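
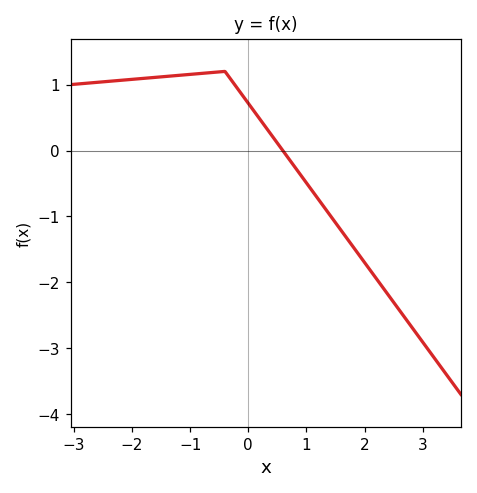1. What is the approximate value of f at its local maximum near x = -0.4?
1.2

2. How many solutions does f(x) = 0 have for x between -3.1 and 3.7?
1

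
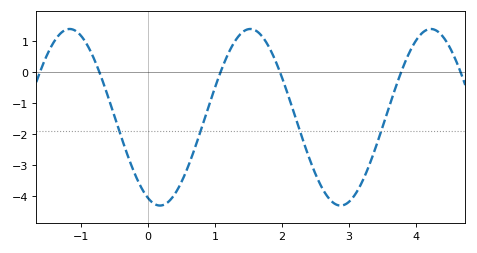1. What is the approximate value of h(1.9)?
0.4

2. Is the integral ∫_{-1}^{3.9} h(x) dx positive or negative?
negative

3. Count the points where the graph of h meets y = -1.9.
4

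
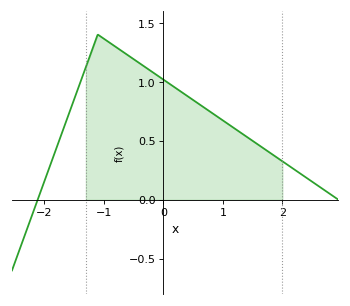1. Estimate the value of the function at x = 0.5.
0.85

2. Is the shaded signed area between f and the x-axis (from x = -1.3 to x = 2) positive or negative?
positive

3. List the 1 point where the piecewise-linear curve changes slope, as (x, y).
(-1.1, 1.4)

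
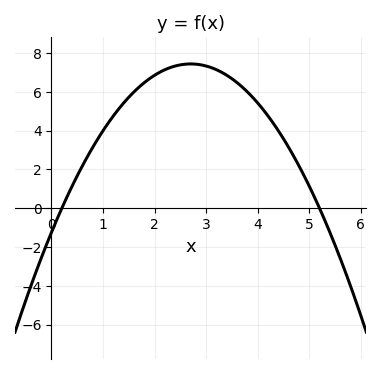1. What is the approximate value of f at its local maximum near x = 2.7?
7.44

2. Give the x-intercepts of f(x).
0.2, 5.2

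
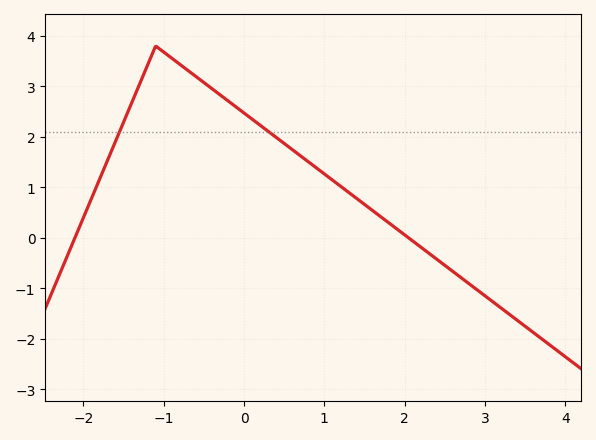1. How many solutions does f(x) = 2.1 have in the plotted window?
2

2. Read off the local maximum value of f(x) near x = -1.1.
3.8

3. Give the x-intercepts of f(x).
-2.1, 2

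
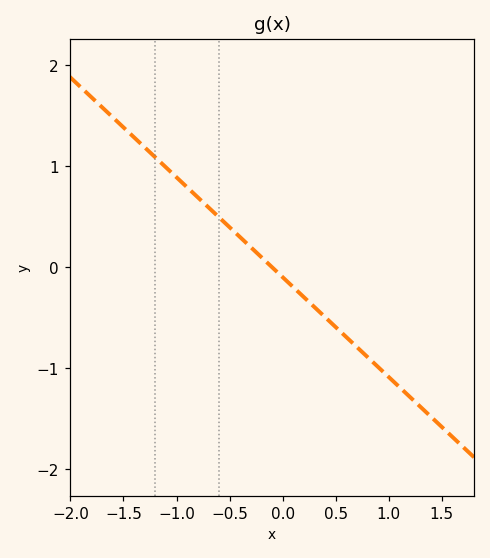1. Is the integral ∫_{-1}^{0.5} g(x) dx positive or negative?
positive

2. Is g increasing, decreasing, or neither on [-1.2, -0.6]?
decreasing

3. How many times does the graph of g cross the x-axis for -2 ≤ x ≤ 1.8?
1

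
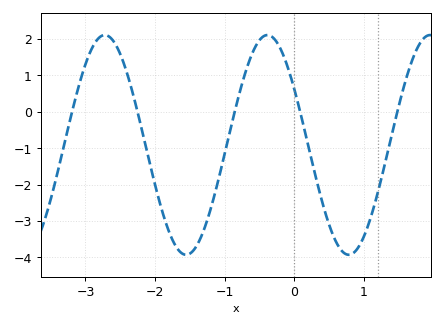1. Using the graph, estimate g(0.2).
-0.9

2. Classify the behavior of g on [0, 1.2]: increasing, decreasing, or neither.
neither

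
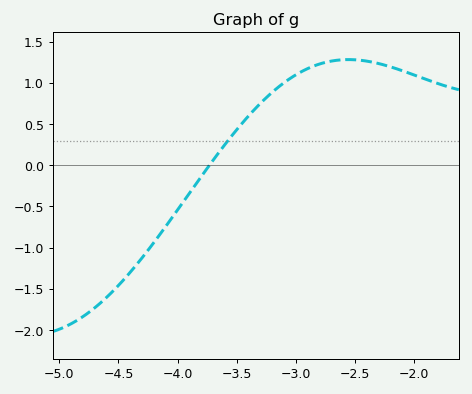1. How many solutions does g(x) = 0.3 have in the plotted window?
1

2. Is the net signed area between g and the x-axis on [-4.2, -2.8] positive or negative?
positive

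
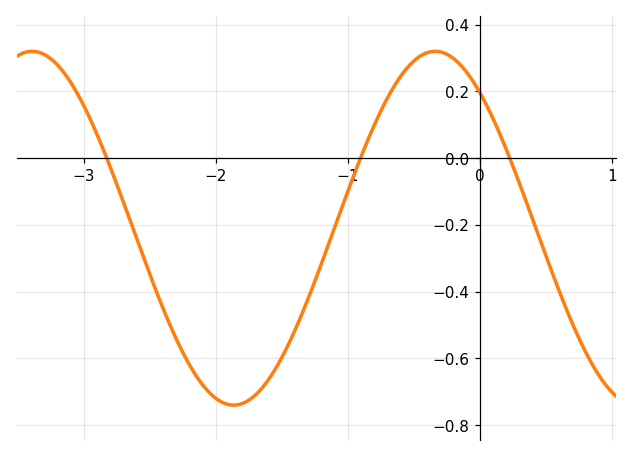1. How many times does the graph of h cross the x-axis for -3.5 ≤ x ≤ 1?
3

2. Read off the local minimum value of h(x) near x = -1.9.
-0.74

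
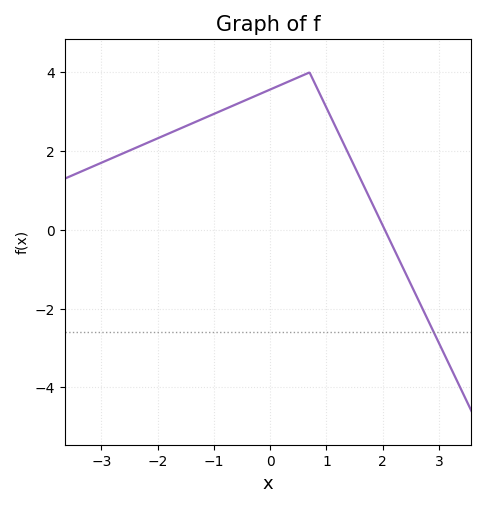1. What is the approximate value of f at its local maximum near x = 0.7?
4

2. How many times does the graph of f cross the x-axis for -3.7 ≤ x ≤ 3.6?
1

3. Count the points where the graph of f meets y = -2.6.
1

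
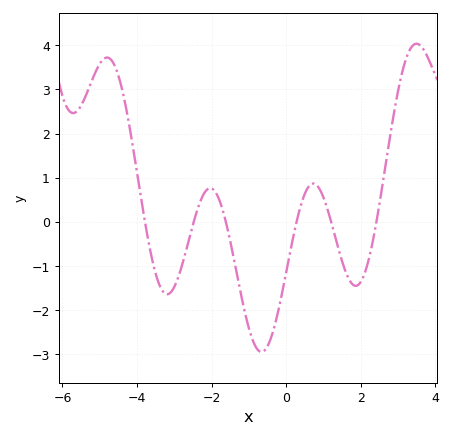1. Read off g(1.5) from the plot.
-0.9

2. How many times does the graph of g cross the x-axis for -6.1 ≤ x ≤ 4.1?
6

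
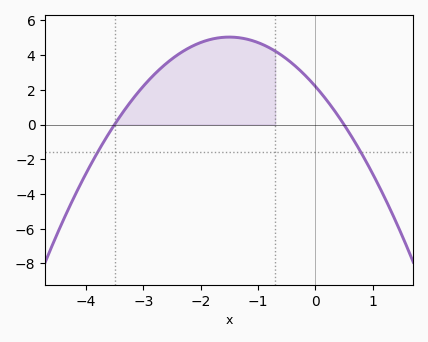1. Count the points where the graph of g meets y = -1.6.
2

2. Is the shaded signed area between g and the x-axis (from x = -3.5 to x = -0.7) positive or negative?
positive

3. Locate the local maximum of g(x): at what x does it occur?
-1.5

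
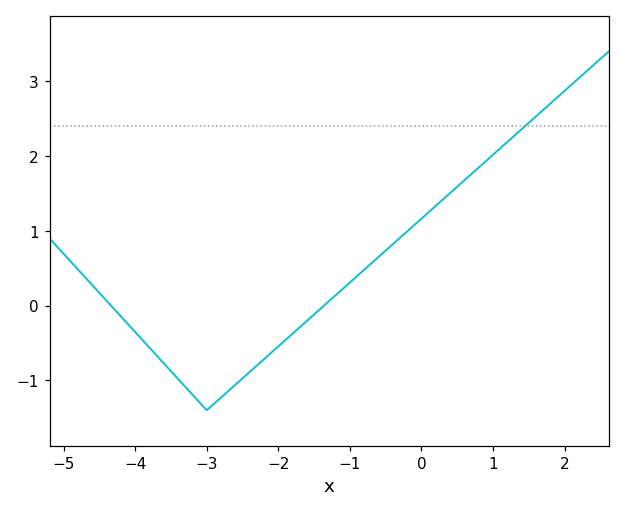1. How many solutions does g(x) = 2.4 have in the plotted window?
1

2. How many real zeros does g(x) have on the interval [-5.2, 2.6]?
2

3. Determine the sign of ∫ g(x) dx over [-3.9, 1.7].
positive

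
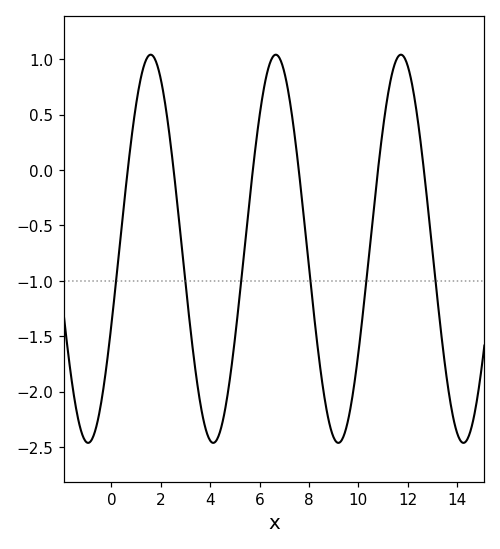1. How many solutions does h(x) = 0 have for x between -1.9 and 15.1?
6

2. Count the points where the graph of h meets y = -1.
6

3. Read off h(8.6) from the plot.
-2.01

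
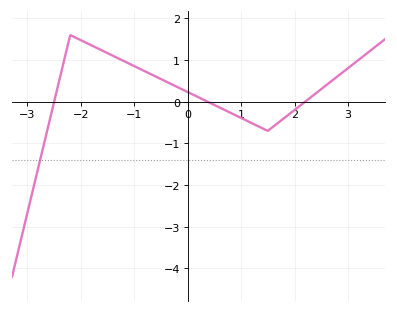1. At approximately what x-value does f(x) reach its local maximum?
-2.2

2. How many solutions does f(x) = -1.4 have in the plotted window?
1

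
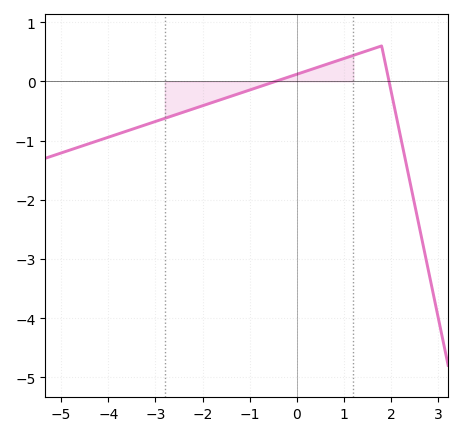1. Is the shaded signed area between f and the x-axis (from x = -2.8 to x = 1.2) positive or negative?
negative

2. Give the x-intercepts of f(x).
-0.4, 2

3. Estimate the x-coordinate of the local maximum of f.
1.8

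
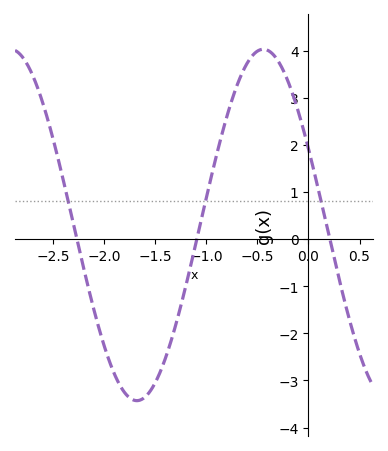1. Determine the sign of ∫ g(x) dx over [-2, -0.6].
negative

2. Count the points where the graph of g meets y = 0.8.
3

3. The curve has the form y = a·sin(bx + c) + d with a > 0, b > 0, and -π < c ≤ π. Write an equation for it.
y = 3.73sin(2.54x + 2.69) + 0.3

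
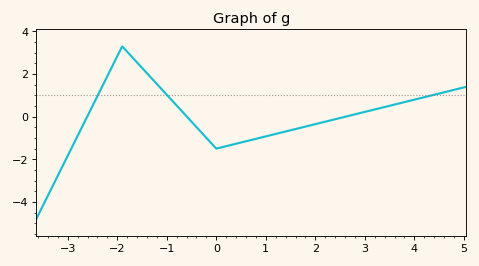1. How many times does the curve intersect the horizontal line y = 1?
3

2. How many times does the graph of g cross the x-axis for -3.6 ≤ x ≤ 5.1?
3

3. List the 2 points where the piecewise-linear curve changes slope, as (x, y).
(-1.9, 3.3); (0, -1.5)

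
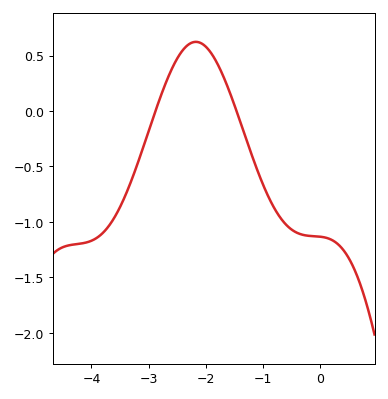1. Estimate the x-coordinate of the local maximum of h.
-2.17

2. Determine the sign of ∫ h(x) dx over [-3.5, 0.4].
negative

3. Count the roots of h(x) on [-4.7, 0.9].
2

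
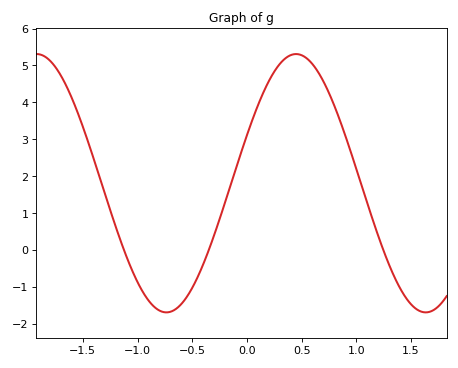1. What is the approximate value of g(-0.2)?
1.3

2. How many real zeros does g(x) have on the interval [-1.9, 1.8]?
3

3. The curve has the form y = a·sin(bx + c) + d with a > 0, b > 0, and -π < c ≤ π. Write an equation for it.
y = 3.5sin(2.6x + 0.38) + 1.81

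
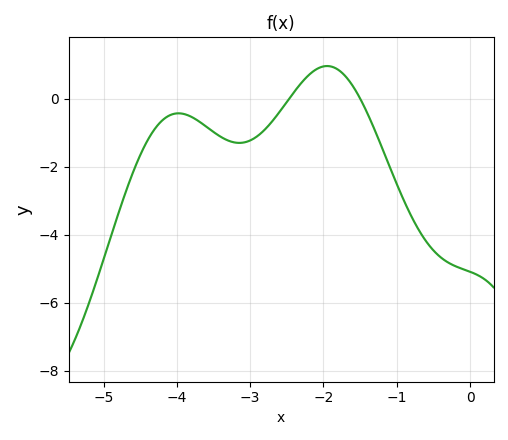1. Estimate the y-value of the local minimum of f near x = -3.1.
-1.29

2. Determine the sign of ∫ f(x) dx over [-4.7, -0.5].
negative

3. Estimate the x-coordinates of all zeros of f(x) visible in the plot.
-2.47, -1.5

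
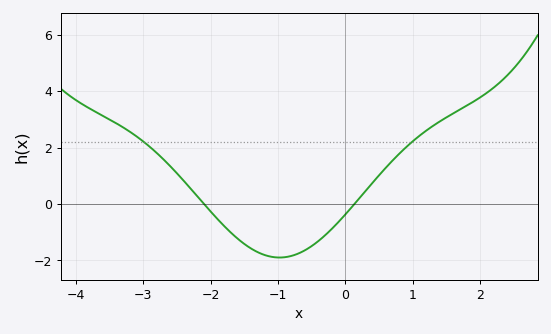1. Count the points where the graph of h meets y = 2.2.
2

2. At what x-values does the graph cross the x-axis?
-2.1, 0.1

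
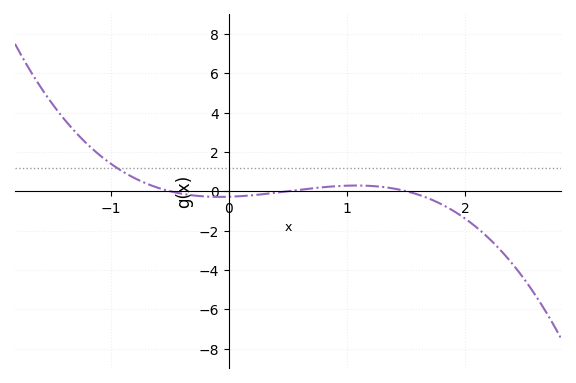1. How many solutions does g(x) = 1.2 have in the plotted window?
1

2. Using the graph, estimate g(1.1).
0.2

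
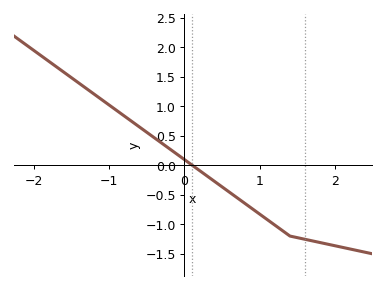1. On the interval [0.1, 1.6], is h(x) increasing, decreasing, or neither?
decreasing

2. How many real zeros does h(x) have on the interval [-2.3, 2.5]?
1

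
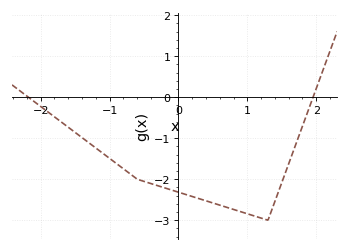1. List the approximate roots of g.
-2.2, 2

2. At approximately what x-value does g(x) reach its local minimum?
1.3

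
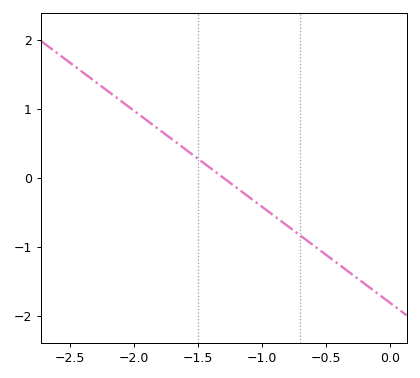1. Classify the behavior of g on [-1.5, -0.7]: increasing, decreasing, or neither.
decreasing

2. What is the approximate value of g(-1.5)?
0.278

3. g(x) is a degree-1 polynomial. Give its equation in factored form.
y = -1.39(x + 1.3)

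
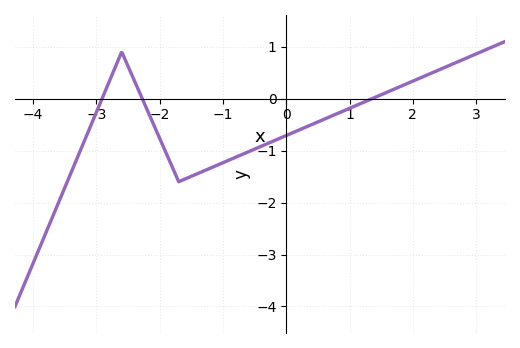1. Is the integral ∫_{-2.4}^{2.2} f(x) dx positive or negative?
negative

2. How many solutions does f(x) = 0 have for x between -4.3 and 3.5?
3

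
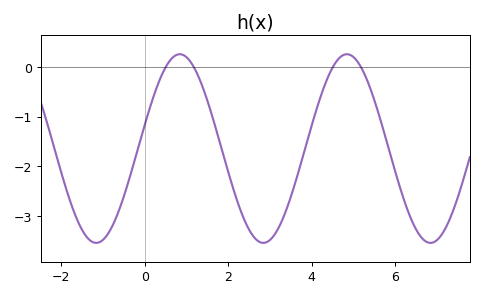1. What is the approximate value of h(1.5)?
-0.7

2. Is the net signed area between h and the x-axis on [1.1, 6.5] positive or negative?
negative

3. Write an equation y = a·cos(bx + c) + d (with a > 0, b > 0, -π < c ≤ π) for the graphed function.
y = 1.9cos(1.6x - 1.3) - 1.64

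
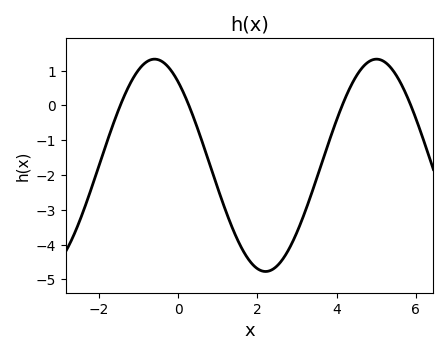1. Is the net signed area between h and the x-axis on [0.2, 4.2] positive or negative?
negative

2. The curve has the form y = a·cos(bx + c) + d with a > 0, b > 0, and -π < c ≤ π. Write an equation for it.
y = 3.05cos(1.12x + 0.67) - 1.72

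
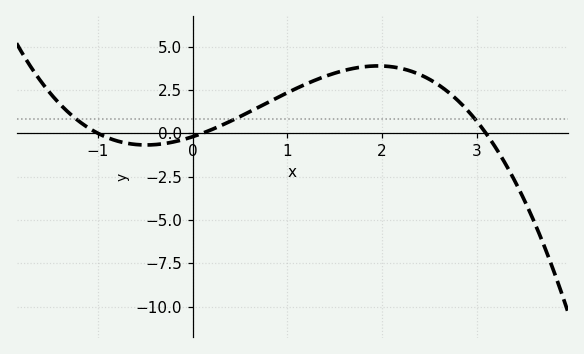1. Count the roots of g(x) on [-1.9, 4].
3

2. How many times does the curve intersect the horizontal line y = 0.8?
3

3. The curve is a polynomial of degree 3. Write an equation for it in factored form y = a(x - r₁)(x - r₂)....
y = -0.62(x + 1)(x - 0.1)(x - 3.1)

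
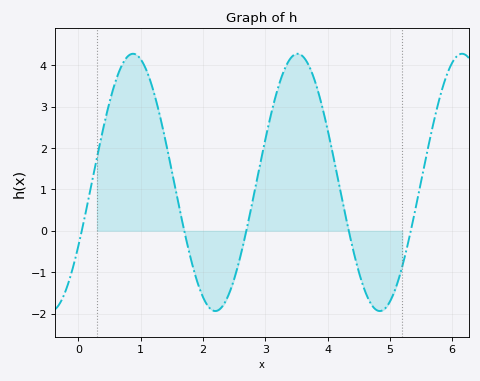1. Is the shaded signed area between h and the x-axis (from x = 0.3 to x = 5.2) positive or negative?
positive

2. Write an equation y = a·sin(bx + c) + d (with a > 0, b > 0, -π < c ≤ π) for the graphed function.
y = 3.11sin(2.38x - 0.52) + 1.17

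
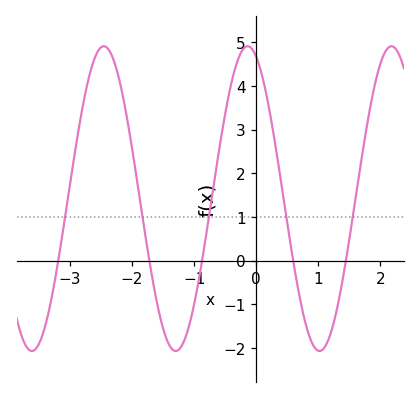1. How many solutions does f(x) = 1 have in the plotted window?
5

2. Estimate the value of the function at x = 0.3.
2.7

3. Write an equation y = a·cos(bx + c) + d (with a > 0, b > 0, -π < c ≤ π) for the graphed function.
y = 3.49cos(2.7x + 0.37) + 1.42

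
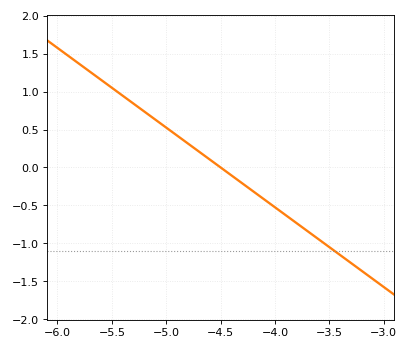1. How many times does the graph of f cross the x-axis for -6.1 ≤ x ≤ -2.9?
1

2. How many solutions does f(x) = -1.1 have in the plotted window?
1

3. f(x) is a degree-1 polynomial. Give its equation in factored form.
y = -1.05(x + 4.5)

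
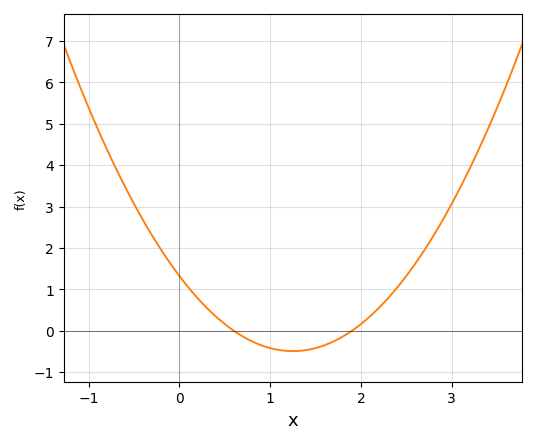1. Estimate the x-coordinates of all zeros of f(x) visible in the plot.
0.6, 1.9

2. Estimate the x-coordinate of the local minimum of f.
1.25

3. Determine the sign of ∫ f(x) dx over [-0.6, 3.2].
positive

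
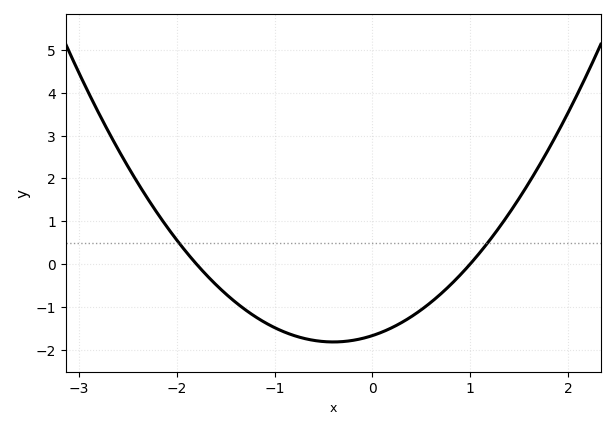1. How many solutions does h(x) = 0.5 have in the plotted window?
2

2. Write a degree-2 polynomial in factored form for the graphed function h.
y = 0.93(x + 1.8)(x - 1)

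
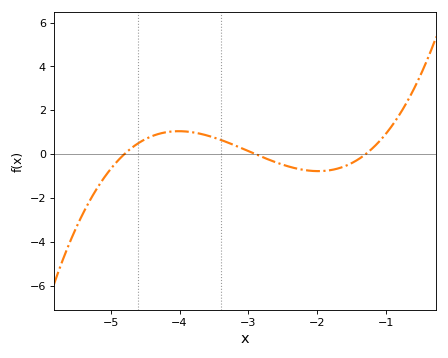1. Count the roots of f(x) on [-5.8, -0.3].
3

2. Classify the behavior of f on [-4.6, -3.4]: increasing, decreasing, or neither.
neither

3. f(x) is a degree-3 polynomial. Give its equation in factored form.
y = 0.44(x + 4.8)(x + 2.9)(x + 1.3)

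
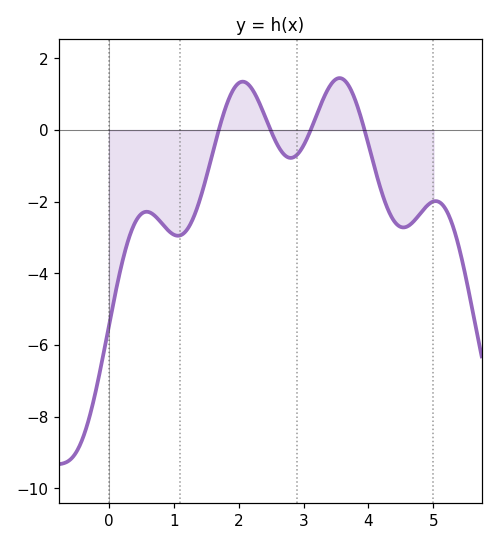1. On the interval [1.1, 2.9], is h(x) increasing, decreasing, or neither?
neither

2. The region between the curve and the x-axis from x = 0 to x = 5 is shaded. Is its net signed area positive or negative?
negative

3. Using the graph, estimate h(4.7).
-2.6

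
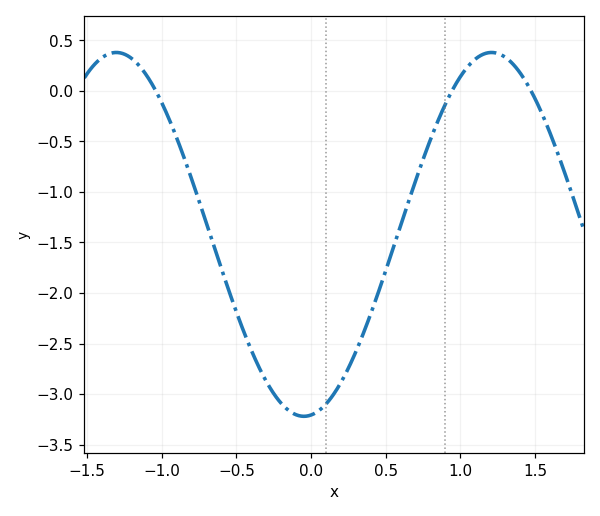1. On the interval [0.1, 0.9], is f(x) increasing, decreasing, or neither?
increasing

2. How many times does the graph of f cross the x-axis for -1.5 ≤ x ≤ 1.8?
3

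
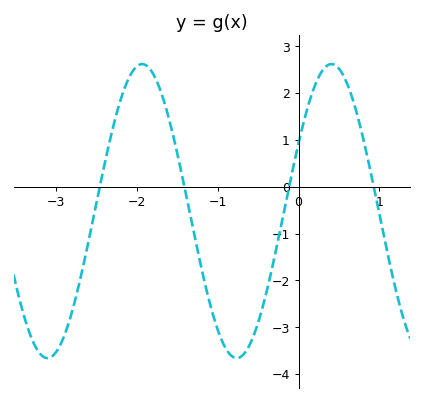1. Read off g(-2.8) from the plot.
-2.6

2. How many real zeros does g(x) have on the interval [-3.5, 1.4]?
4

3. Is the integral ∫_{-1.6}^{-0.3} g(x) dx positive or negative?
negative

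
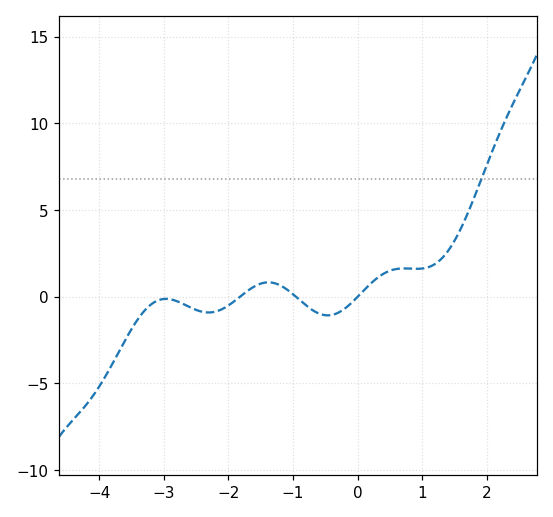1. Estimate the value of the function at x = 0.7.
1.5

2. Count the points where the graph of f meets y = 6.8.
1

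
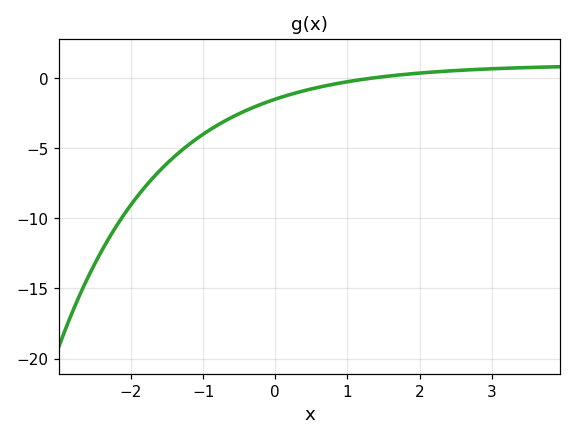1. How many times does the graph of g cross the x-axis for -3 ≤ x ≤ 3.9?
1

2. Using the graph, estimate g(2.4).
0.52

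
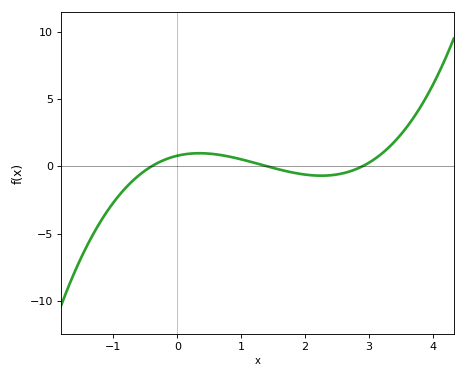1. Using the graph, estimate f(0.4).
1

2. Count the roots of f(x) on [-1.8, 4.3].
3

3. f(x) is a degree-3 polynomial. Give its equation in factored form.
y = 0.48(x + 0.4)(x - 1.4)(x - 2.9)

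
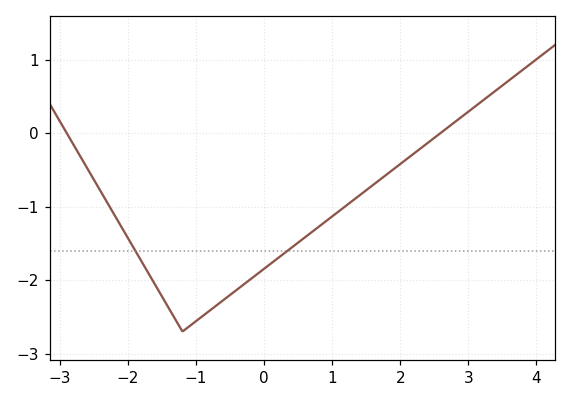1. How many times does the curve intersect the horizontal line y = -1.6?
2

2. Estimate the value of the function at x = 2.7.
0.08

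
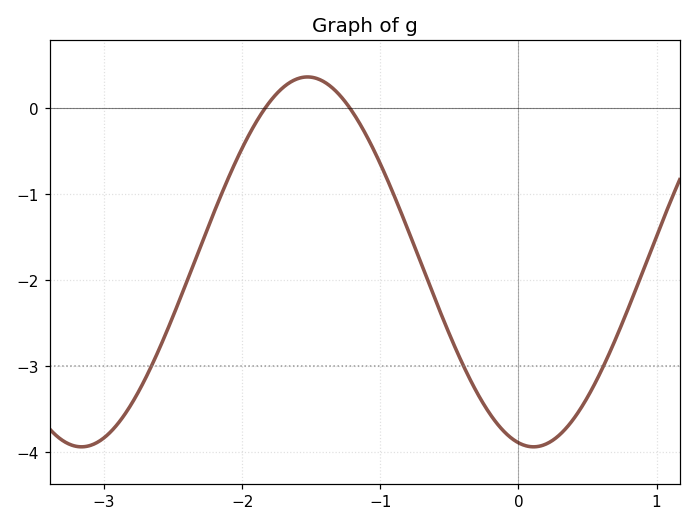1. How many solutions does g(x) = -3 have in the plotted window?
3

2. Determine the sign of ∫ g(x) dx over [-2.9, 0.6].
negative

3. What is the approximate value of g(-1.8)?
0.1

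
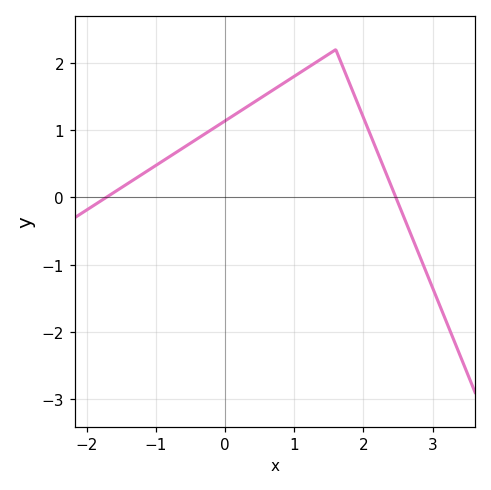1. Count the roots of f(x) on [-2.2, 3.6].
2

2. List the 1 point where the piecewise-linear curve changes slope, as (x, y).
(1.6, 2.2)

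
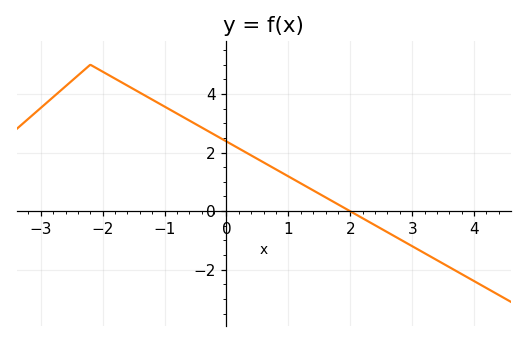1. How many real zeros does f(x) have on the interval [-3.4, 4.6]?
1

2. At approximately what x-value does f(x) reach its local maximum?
-2.2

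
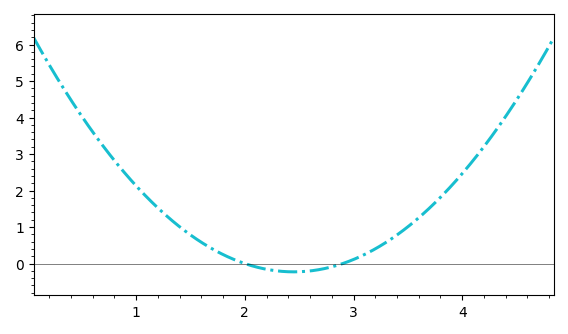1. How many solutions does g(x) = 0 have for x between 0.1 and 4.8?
2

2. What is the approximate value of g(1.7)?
0.403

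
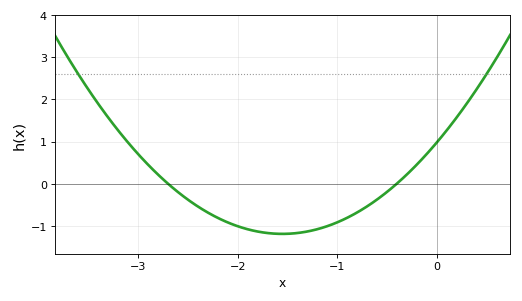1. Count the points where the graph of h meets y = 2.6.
2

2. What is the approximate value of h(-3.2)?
1.3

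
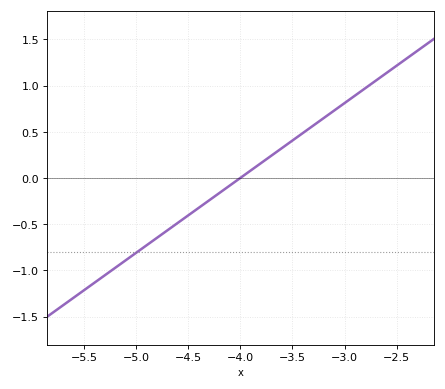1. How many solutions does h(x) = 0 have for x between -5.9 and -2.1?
1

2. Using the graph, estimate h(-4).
0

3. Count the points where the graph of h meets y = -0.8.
1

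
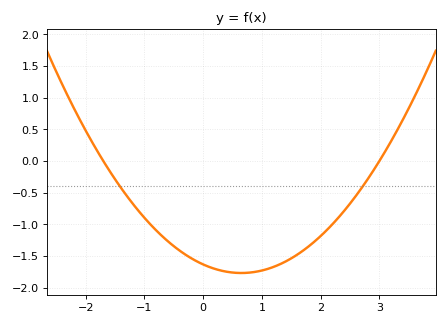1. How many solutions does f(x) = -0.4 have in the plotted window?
2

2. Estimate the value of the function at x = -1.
-0.896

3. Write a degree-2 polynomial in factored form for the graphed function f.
y = 0.32(x + 1.7)(x - 3)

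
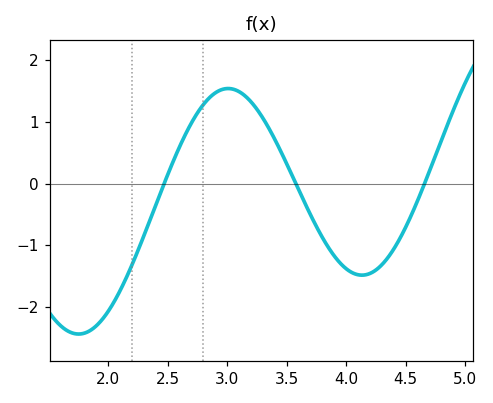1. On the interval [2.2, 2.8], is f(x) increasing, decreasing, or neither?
increasing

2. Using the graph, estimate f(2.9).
1.5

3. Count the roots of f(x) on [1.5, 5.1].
3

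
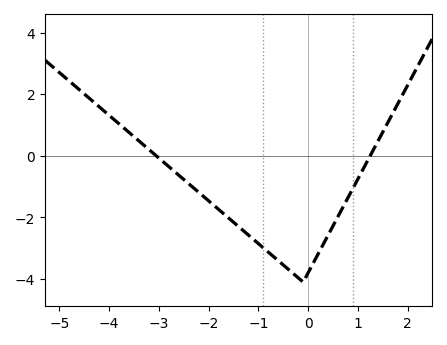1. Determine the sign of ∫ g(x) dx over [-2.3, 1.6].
negative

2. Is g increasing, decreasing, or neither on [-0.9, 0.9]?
neither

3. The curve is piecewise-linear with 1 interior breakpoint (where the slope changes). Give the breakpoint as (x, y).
(-0.1, -4.1)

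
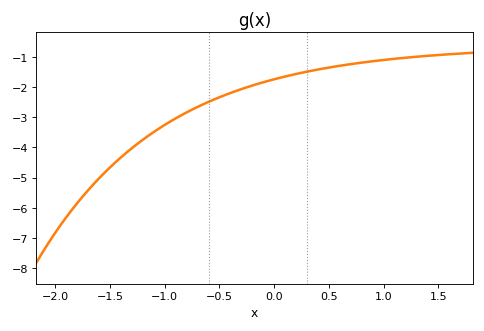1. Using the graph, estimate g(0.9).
-1.14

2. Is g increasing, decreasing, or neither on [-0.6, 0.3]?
increasing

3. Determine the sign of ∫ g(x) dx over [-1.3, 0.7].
negative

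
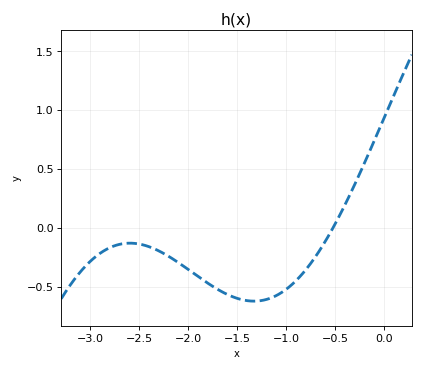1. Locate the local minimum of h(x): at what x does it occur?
-1.35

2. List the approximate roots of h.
-0.5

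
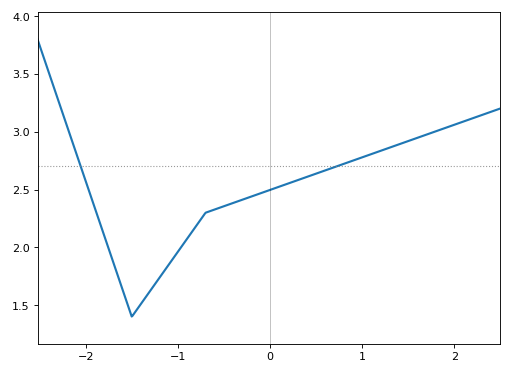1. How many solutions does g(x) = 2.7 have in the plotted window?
2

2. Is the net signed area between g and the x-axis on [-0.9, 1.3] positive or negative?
positive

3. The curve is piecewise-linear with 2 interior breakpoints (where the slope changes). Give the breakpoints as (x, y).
(-1.5, 1.4); (-0.7, 2.3)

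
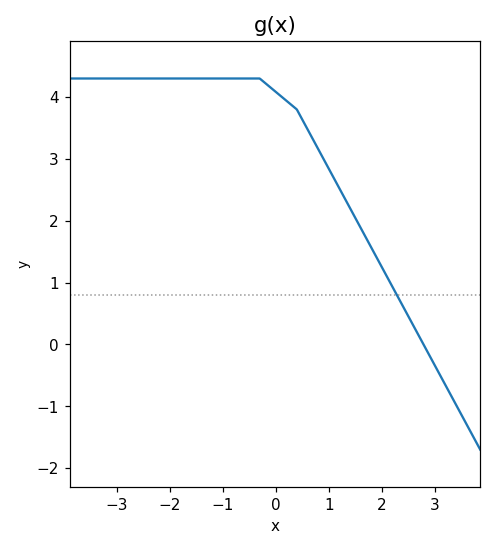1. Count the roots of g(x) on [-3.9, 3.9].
1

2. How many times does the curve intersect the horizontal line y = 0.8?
1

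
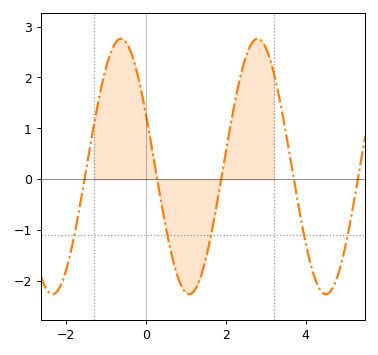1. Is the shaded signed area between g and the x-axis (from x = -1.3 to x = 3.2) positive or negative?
positive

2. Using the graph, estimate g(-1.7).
-0.8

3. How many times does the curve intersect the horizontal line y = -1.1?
5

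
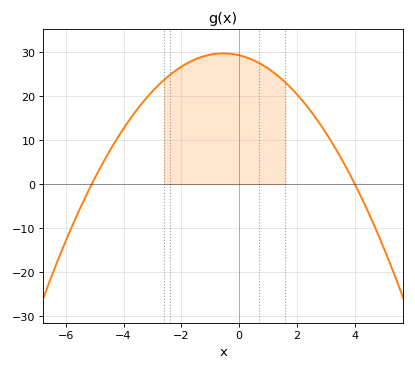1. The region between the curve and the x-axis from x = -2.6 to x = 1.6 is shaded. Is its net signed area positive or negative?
positive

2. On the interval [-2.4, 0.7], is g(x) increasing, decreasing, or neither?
neither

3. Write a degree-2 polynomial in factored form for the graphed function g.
y = -1.44(x + 5.1)(x - 4)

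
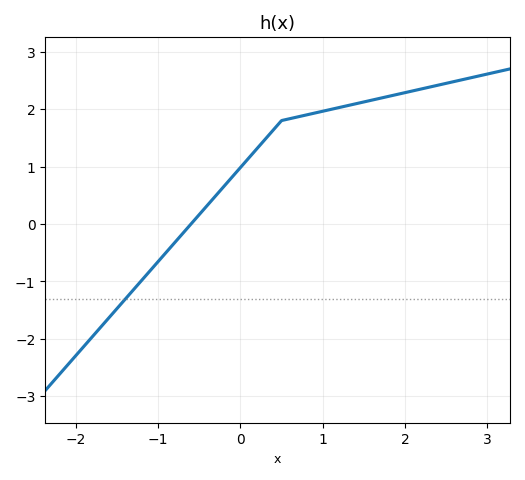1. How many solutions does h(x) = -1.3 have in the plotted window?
1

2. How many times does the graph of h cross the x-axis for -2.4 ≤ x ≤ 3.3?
1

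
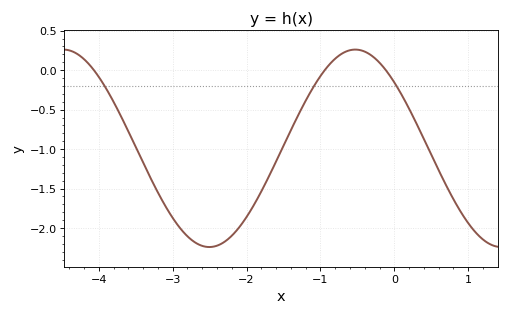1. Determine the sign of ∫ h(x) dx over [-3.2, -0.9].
negative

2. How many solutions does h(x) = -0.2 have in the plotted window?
3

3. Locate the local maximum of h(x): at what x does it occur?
-0.527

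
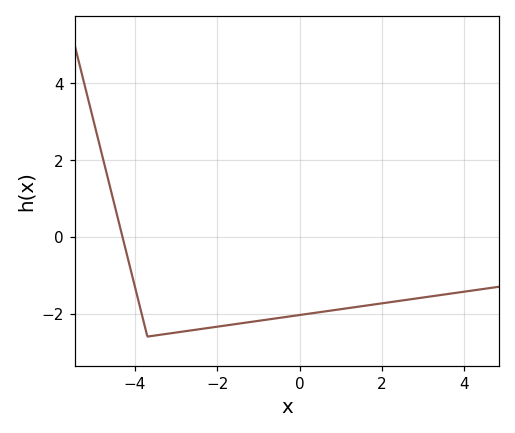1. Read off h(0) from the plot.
-2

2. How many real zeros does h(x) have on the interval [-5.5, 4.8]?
1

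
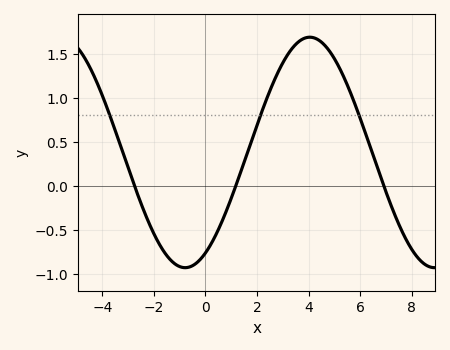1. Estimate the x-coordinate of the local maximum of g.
4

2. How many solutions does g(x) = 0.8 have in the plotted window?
3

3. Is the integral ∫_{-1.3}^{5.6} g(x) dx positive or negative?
positive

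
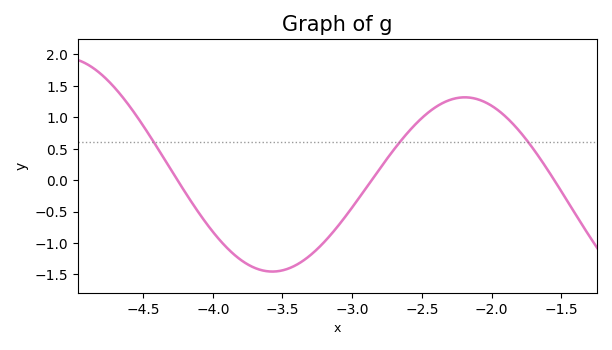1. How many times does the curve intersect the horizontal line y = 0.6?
3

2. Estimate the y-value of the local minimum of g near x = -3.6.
-1.45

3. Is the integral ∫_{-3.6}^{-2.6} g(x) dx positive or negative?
negative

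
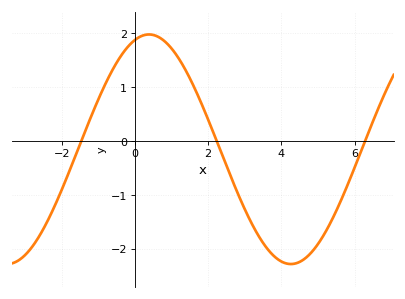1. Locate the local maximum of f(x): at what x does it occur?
0.384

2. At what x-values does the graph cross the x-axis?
-1.47, 2.23, 6.29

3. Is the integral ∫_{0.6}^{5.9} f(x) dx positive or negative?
negative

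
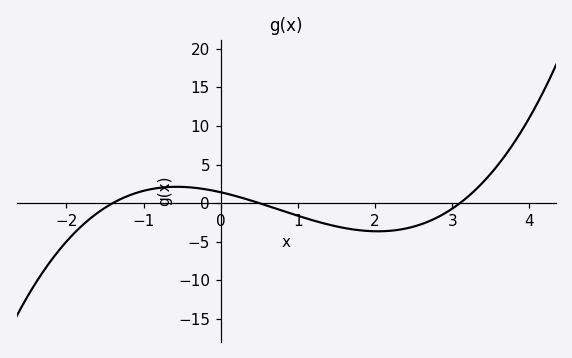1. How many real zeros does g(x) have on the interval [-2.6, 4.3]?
3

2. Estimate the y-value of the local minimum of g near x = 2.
-3.65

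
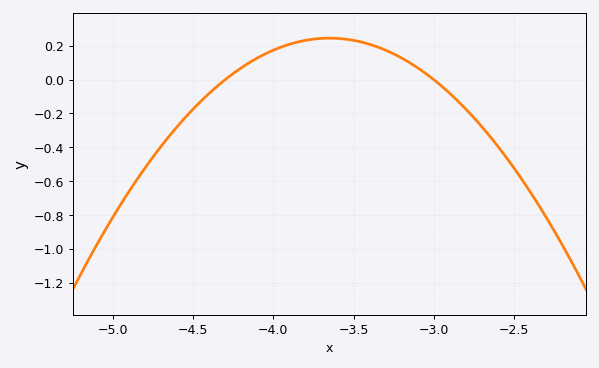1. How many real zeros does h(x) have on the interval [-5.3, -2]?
2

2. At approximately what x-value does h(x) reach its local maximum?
-3.65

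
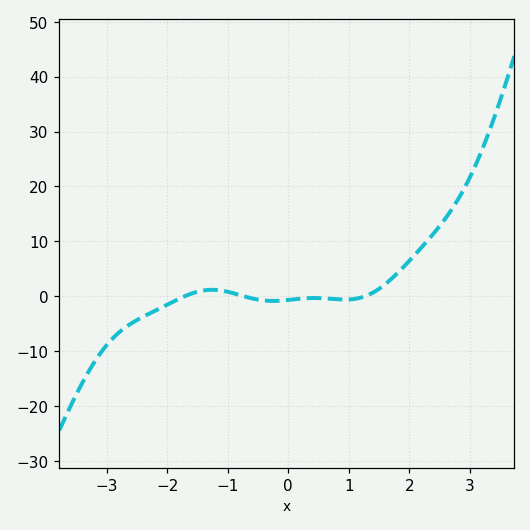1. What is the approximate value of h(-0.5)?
-1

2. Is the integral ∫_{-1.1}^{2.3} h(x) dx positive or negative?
positive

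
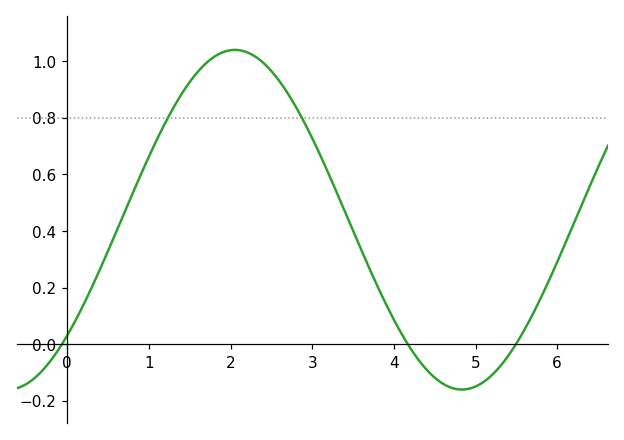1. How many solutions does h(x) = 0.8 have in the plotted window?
2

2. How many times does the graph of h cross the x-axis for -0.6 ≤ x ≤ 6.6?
3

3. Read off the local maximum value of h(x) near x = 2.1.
1.04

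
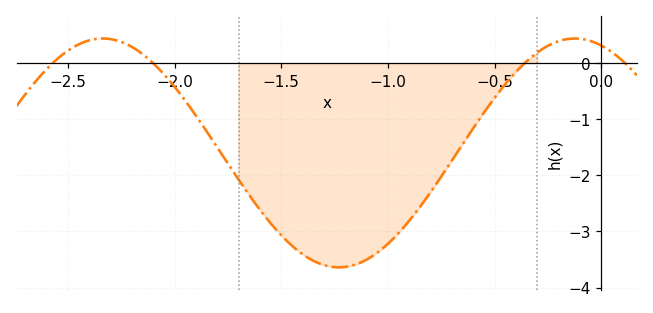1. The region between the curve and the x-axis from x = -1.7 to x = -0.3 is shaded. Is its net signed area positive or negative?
negative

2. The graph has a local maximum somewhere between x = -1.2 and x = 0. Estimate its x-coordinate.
-0.124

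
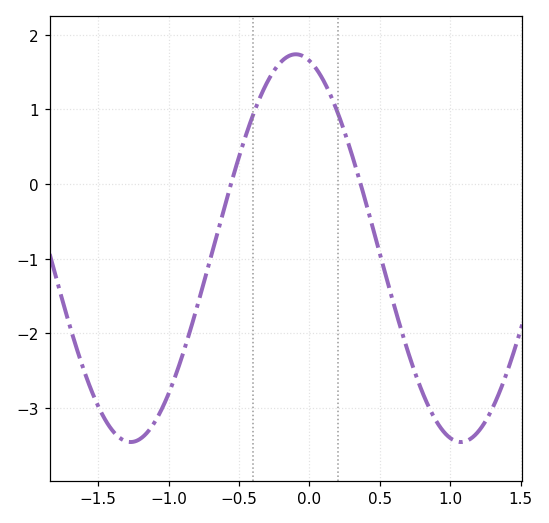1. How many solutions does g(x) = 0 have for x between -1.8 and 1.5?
2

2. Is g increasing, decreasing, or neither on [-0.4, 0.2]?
neither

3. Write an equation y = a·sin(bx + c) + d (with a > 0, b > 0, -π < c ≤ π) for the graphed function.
y = 2.6sin(2.7x + 1.8) - 0.86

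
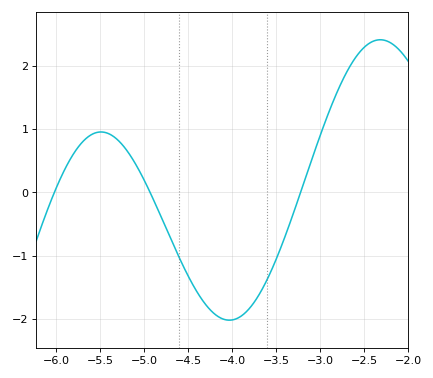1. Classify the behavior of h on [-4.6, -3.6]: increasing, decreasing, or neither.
neither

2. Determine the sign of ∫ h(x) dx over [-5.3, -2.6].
negative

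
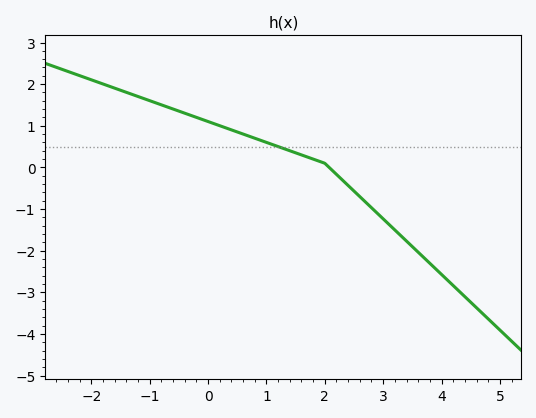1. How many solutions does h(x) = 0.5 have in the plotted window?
1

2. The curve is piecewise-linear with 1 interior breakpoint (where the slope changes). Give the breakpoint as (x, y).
(2, 0.1)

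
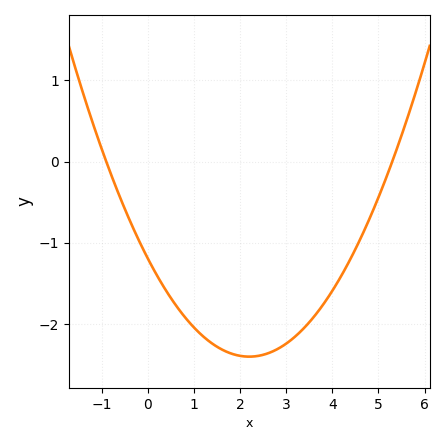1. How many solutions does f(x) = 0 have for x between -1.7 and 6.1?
2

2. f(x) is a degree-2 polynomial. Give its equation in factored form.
y = 0.25(x + 0.9)(x - 5.3)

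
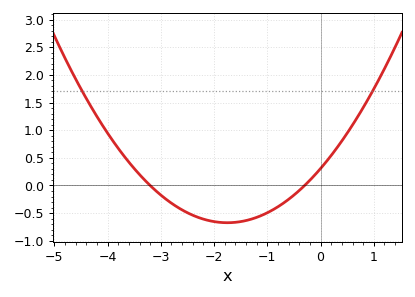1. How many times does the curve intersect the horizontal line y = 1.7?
2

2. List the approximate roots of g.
-3.2, -0.3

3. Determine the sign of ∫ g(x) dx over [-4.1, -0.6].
negative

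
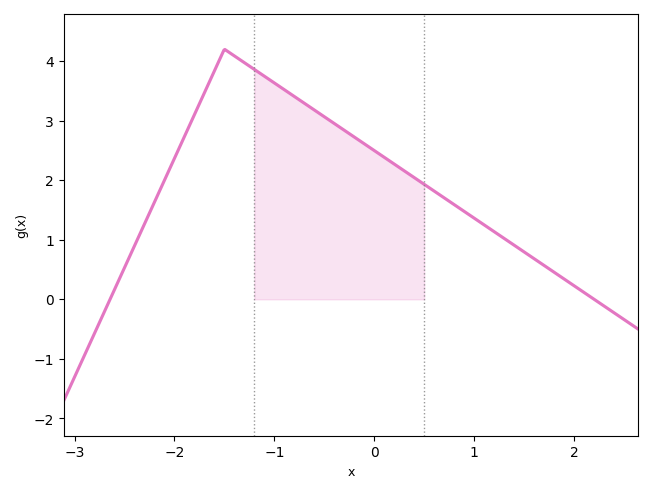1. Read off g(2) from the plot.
0.2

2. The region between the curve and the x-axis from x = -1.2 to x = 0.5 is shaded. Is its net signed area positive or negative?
positive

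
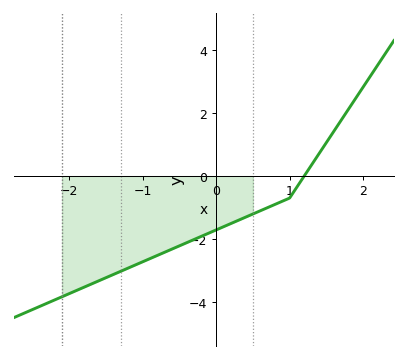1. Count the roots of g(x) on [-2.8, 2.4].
1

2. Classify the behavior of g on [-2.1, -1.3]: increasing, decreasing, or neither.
increasing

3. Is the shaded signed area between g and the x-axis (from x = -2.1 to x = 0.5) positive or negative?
negative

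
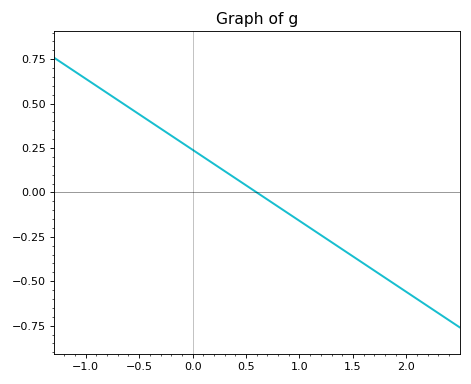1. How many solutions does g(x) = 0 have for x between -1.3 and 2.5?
1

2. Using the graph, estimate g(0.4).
0.08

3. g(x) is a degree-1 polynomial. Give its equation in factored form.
y = -0.4(x - 0.6)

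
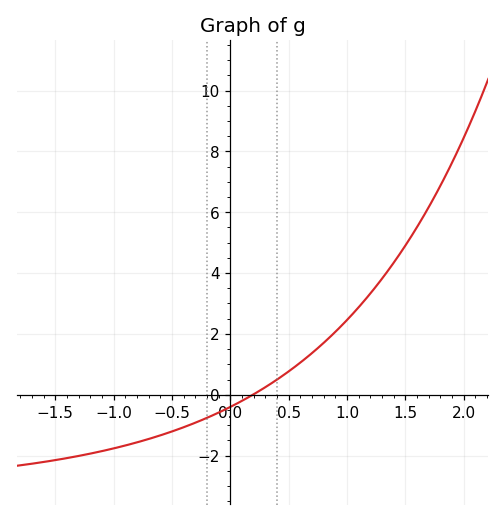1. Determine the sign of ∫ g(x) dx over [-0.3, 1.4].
positive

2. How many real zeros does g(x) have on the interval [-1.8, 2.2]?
1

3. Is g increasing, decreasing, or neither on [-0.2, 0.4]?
increasing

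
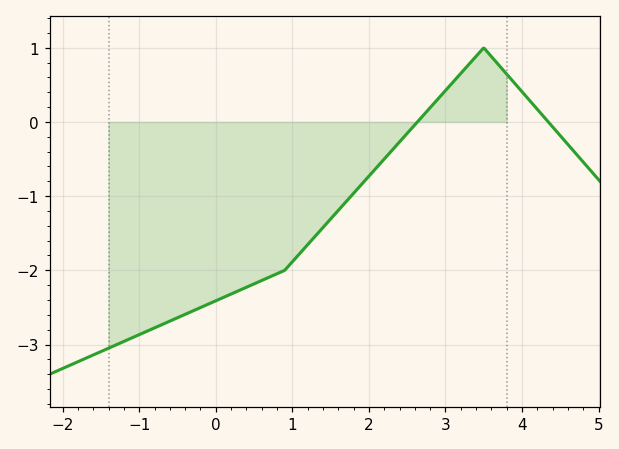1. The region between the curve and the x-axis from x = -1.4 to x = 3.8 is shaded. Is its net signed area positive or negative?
negative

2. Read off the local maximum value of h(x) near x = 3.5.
1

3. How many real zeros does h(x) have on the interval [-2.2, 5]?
2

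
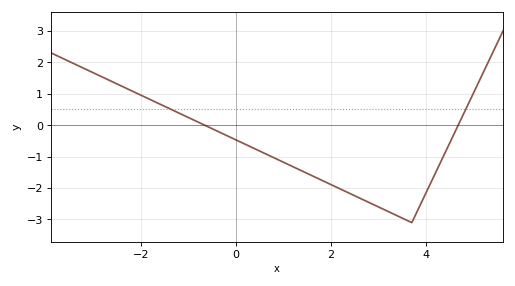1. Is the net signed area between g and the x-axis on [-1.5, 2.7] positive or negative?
negative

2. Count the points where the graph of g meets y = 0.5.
2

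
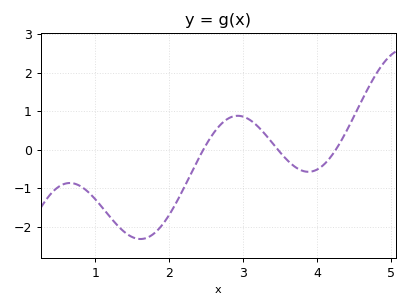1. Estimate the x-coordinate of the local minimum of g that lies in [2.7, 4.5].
3.9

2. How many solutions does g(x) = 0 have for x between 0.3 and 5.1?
3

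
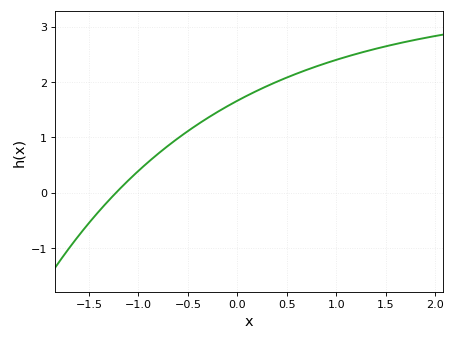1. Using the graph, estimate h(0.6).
2.15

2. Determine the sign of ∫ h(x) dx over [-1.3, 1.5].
positive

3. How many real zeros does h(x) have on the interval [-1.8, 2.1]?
1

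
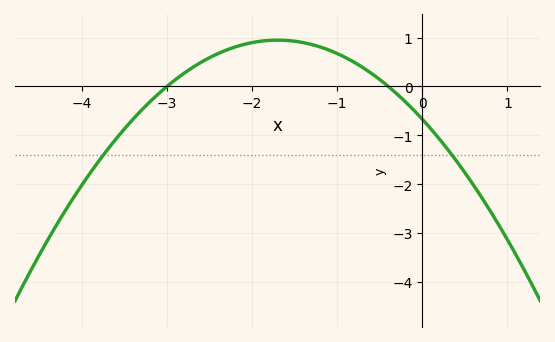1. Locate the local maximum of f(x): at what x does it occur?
-1.7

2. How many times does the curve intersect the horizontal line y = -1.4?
2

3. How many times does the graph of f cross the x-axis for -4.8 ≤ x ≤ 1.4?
2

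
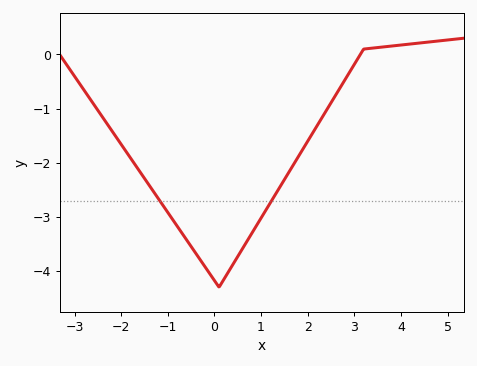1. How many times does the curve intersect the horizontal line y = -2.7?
2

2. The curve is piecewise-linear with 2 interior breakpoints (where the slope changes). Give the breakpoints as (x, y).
(0.1, -4.3); (3.2, 0.1)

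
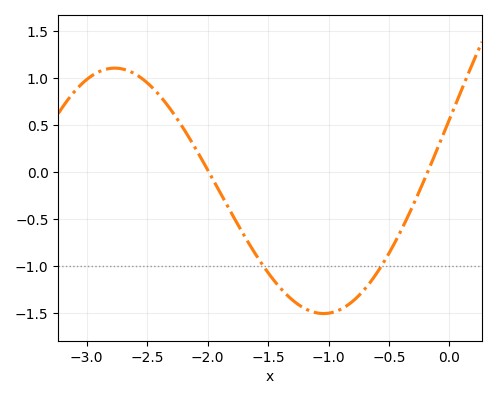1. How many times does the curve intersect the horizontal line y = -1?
2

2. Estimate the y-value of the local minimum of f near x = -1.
-1.5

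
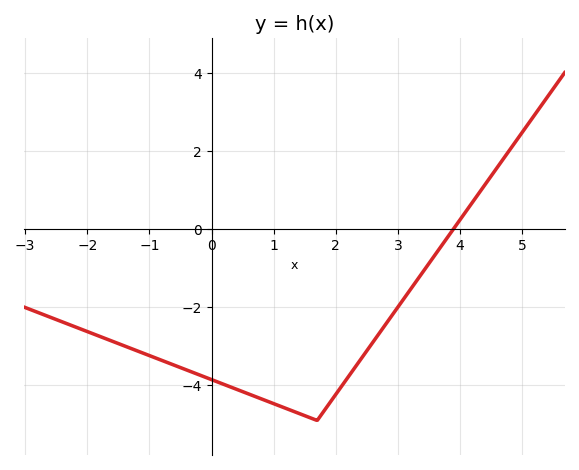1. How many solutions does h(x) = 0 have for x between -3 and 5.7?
1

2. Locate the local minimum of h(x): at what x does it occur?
1.7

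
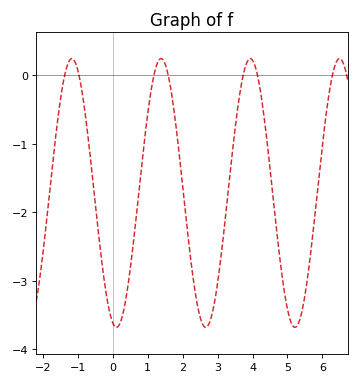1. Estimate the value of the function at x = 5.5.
-3.21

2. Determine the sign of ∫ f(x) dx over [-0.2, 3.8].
negative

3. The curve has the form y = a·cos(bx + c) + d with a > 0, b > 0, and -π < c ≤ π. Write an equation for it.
y = 1.96cos(2.46x + 2.88) - 1.72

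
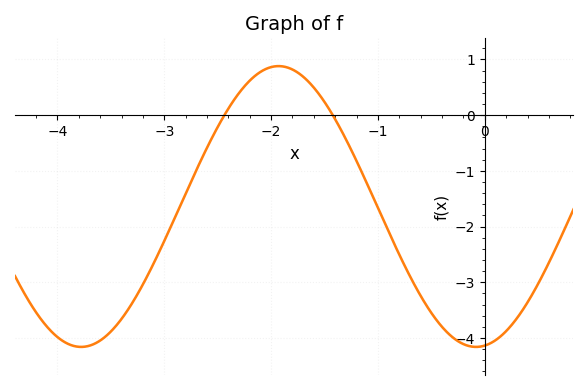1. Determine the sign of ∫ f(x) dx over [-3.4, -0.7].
negative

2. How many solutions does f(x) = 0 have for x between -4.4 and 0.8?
2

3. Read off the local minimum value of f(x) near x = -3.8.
-4.16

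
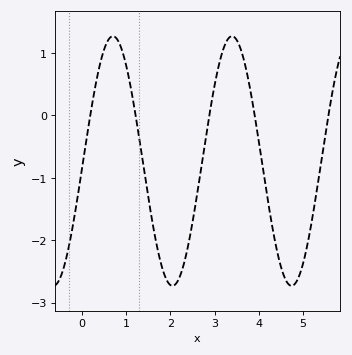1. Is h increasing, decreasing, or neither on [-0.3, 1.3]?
neither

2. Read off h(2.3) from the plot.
-2.4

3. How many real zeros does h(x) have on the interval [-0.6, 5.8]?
5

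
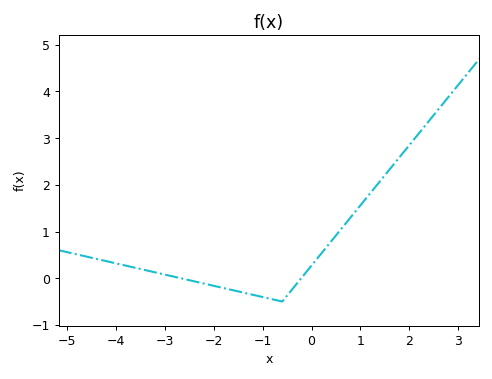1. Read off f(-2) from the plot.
-0.2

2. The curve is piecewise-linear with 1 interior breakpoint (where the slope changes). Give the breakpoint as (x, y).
(-0.6, -0.5)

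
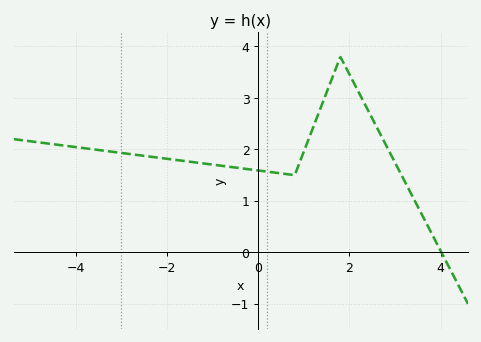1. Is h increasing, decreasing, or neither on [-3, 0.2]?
decreasing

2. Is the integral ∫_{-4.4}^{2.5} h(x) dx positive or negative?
positive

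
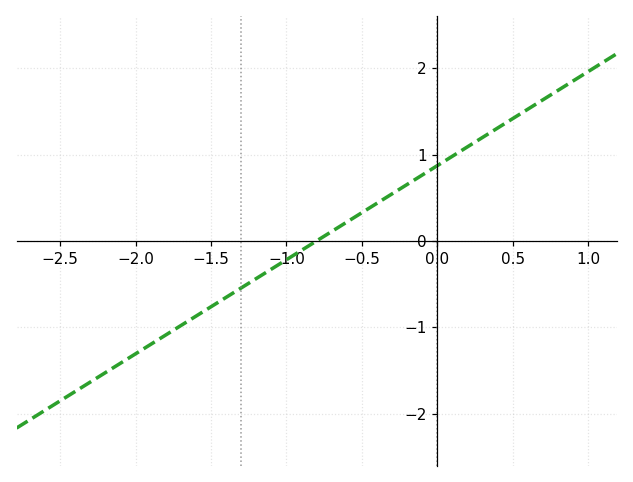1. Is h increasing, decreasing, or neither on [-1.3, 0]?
increasing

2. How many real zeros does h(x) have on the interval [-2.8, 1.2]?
1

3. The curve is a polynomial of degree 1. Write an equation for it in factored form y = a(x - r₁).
y = 1.09(x + 0.8)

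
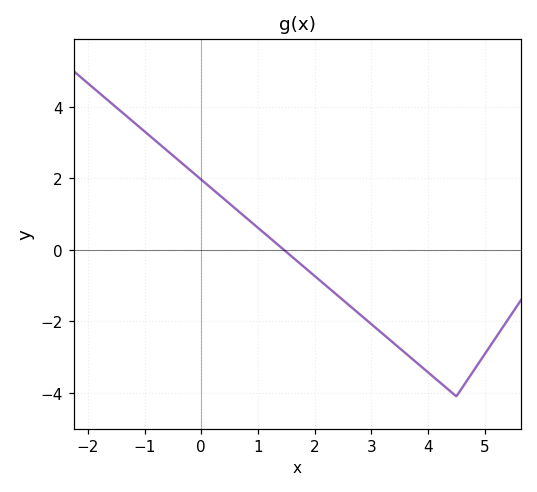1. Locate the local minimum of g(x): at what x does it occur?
4.4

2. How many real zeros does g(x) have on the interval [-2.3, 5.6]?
1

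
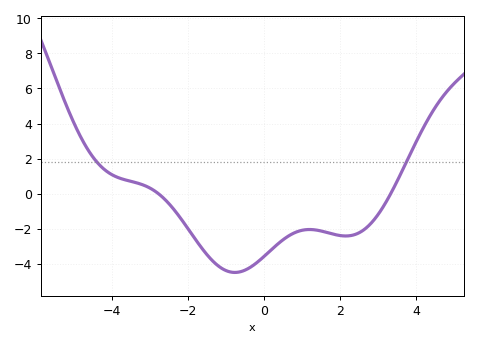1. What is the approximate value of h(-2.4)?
-0.8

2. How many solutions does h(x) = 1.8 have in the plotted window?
2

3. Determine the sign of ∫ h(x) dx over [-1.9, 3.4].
negative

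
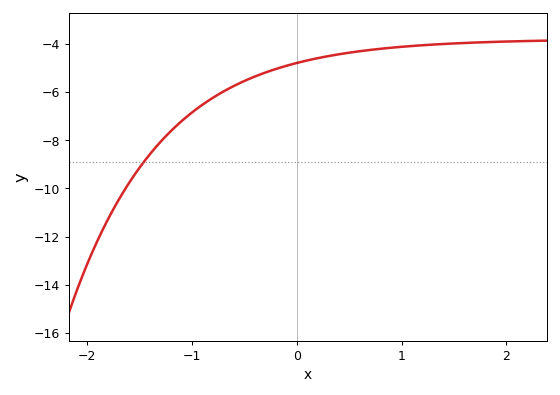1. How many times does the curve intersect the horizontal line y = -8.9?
1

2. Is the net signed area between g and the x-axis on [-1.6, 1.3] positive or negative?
negative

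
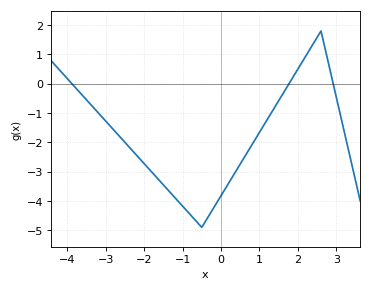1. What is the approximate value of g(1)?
-1.66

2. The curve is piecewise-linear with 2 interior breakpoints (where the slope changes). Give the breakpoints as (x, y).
(-0.5, -4.9); (2.6, 1.8)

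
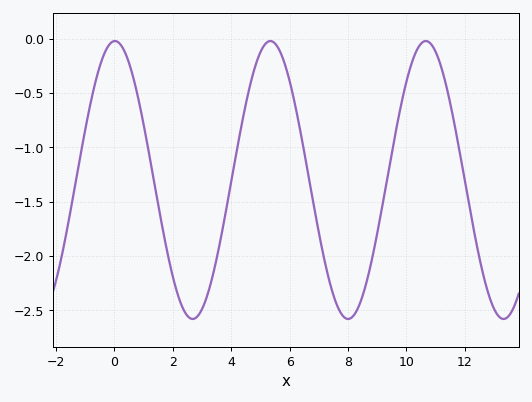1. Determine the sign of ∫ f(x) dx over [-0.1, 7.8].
negative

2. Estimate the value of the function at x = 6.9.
-1.64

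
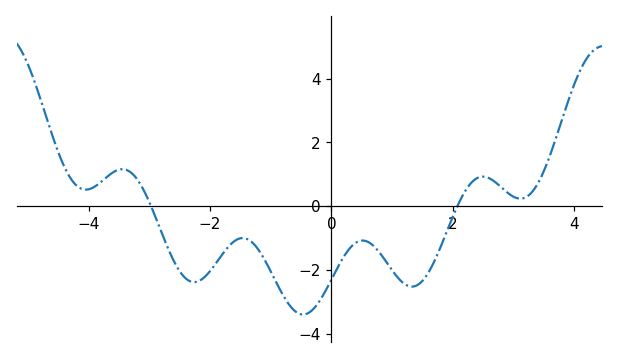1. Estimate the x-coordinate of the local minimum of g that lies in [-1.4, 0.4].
-0.4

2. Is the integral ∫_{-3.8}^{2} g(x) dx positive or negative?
negative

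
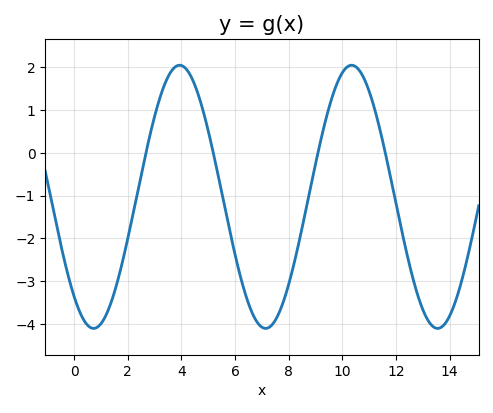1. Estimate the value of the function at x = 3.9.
2.04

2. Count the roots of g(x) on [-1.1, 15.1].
4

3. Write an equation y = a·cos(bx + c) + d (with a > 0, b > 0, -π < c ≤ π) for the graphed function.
y = 3.07cos(0.98x + 2.43) - 1.03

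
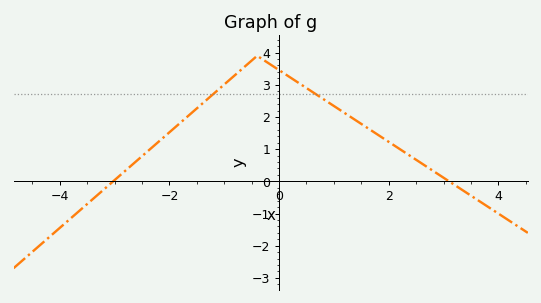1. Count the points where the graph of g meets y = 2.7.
2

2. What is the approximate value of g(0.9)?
2.5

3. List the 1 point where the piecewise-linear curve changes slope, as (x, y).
(-0.4, 3.9)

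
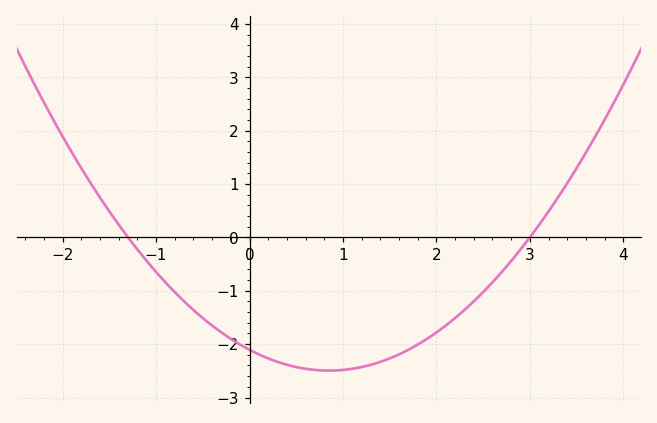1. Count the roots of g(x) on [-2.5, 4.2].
2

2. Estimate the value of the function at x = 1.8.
-2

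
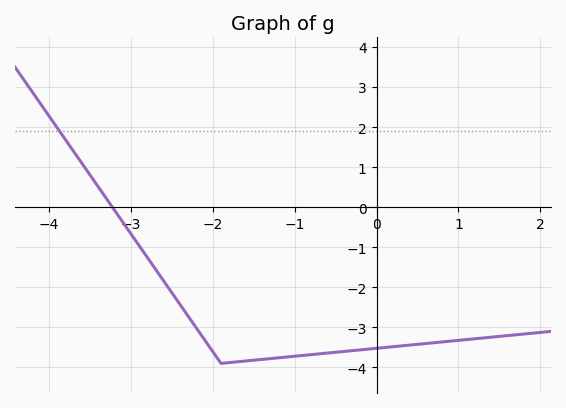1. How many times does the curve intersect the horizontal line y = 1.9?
1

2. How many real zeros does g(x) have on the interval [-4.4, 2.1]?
1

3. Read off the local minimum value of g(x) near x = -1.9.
-3.9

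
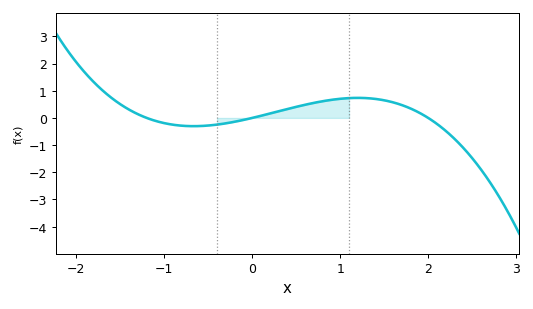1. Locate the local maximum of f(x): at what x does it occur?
1.2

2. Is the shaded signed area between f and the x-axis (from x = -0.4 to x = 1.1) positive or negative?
positive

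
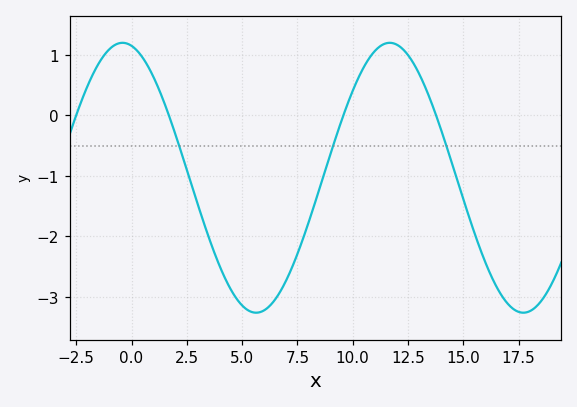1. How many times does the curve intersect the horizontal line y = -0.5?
3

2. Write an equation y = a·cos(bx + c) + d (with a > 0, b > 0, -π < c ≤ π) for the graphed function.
y = 2.23cos(0.52x + 0.212) - 1.03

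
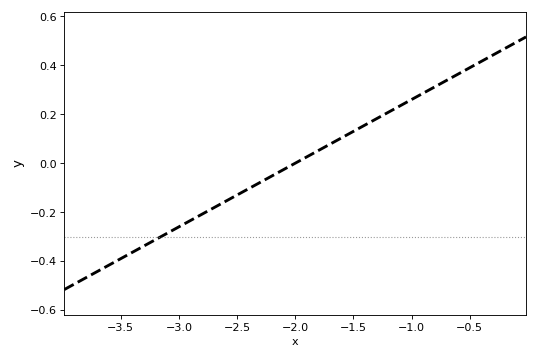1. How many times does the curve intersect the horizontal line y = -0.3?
1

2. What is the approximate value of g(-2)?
0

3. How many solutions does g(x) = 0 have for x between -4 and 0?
1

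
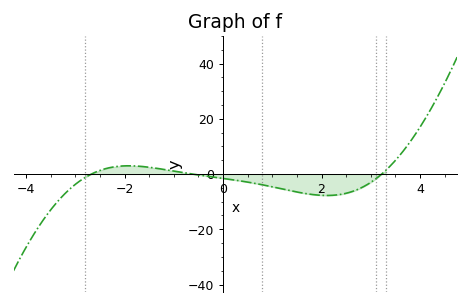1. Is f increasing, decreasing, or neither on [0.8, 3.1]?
neither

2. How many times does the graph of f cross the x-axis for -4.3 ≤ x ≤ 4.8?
3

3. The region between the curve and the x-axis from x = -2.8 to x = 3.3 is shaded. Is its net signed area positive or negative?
negative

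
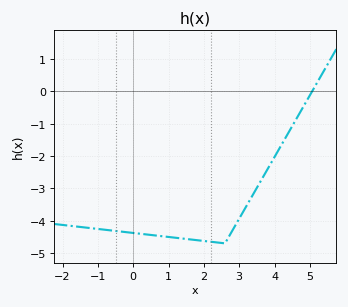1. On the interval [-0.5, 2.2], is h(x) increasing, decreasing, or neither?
decreasing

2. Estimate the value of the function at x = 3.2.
-3.6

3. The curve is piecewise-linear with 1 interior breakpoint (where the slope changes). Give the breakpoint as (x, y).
(2.6, -4.7)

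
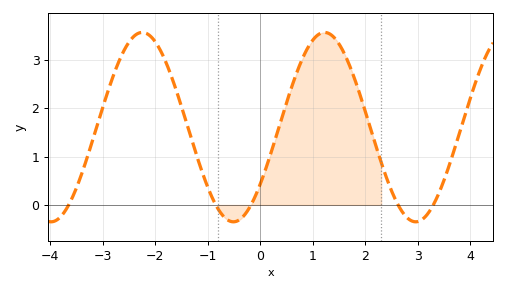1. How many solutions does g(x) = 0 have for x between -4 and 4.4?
5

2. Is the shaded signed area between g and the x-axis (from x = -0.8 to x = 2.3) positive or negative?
positive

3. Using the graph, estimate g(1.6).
3.1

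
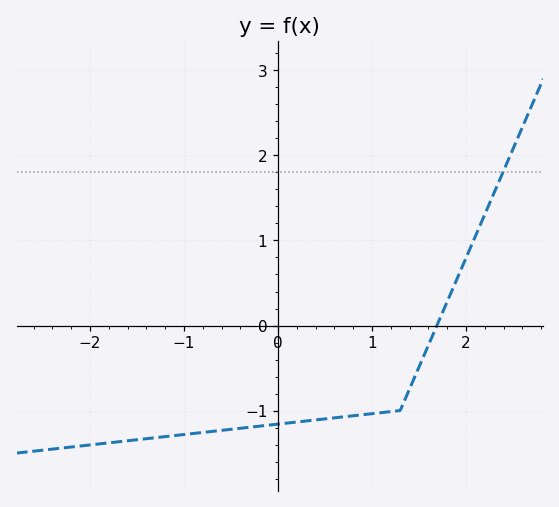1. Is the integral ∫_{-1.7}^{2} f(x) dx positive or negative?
negative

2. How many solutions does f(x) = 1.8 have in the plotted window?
1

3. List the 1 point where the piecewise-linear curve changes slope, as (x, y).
(1.3, -1)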